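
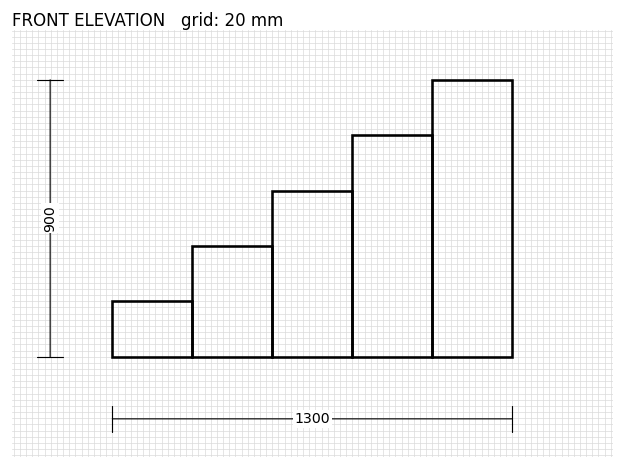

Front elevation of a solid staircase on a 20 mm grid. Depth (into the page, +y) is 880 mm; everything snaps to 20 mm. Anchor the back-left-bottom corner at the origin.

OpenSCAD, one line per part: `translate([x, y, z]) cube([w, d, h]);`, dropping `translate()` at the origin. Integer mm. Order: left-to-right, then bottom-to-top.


cube([260, 880, 180]);
translate([260, 0, 0]) cube([260, 880, 360]);
translate([520, 0, 0]) cube([260, 880, 540]);
translate([780, 0, 0]) cube([260, 880, 720]);
translate([1040, 0, 0]) cube([260, 880, 900]);


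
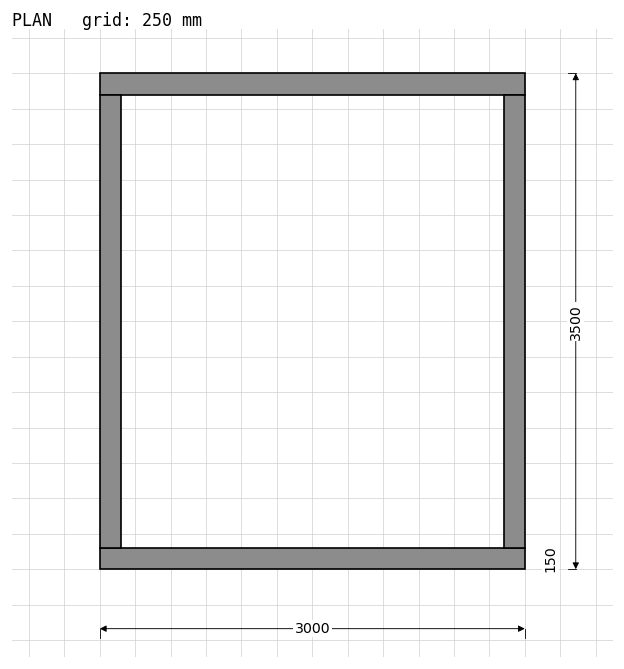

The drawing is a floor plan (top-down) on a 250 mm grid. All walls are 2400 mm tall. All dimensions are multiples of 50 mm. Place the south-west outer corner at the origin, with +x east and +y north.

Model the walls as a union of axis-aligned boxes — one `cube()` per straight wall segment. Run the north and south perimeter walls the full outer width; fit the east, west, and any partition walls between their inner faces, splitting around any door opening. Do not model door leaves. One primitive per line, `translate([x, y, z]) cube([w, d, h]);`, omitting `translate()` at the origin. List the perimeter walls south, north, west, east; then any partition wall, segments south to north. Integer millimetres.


cube([3000, 150, 2400]);
translate([0, 3350, 0]) cube([3000, 150, 2400]);
translate([0, 150, 0]) cube([150, 3200, 2400]);
translate([2850, 150, 0]) cube([150, 3200, 2400]);


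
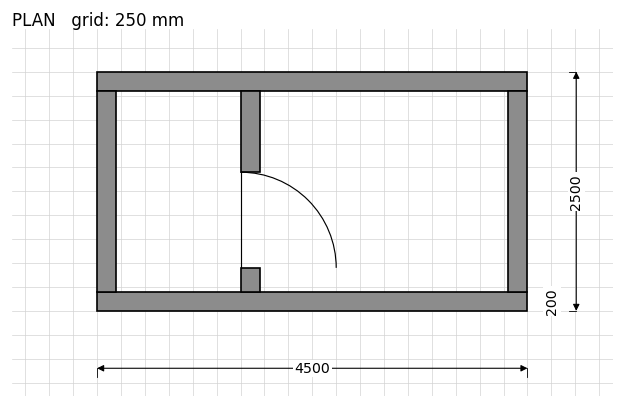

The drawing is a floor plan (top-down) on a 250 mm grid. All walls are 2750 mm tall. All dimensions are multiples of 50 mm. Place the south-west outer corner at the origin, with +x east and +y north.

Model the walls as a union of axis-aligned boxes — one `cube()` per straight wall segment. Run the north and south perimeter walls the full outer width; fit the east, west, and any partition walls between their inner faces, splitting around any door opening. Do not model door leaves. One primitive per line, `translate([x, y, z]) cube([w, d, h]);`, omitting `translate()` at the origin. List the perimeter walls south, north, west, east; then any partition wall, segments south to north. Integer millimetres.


cube([4500, 200, 2750]);
translate([0, 2300, 0]) cube([4500, 200, 2750]);
translate([0, 200, 0]) cube([200, 2100, 2750]);
translate([4300, 200, 0]) cube([200, 2100, 2750]);
translate([1500, 200, 0]) cube([200, 250, 2750]);
translate([1500, 1450, 0]) cube([200, 850, 2750]);


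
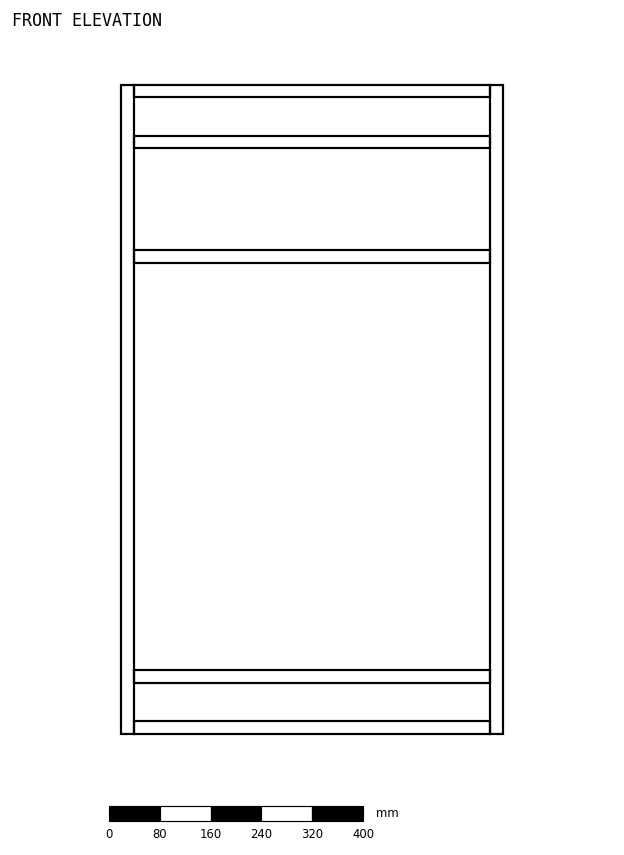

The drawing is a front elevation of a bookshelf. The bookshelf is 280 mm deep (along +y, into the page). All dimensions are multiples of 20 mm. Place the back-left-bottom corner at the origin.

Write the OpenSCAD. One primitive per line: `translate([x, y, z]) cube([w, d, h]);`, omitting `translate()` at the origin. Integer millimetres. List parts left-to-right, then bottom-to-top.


cube([20, 280, 1020]);
translate([20, 0, 0]) cube([560, 280, 20]);
translate([20, 0, 80]) cube([560, 280, 20]);
translate([20, 0, 740]) cube([560, 280, 20]);
translate([20, 0, 920]) cube([560, 280, 20]);
translate([20, 0, 1000]) cube([560, 280, 20]);
translate([580, 0, 0]) cube([20, 280, 1020]);


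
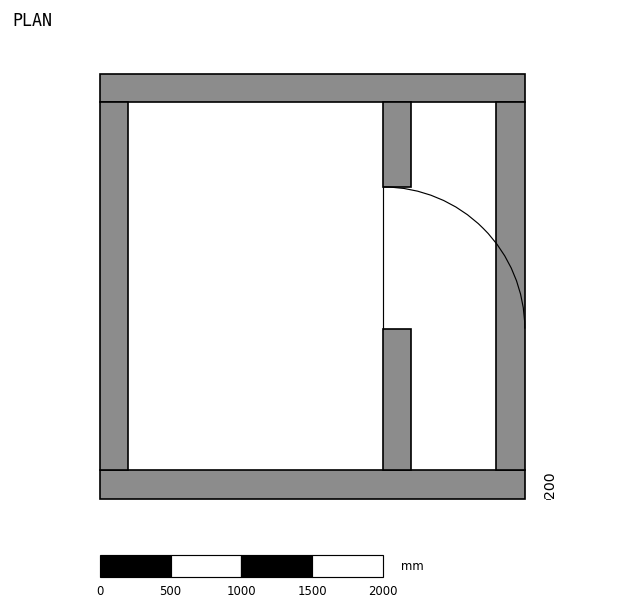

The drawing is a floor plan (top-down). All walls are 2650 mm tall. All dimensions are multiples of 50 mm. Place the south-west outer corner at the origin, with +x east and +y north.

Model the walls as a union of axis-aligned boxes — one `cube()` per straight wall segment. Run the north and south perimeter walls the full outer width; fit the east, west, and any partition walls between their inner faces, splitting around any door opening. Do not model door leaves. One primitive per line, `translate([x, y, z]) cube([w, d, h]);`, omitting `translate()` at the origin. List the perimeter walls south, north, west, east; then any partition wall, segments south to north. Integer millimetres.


cube([3000, 200, 2650]);
translate([0, 2800, 0]) cube([3000, 200, 2650]);
translate([0, 200, 0]) cube([200, 2600, 2650]);
translate([2800, 200, 0]) cube([200, 2600, 2650]);
translate([2000, 200, 0]) cube([200, 1000, 2650]);
translate([2000, 2200, 0]) cube([200, 600, 2650]);


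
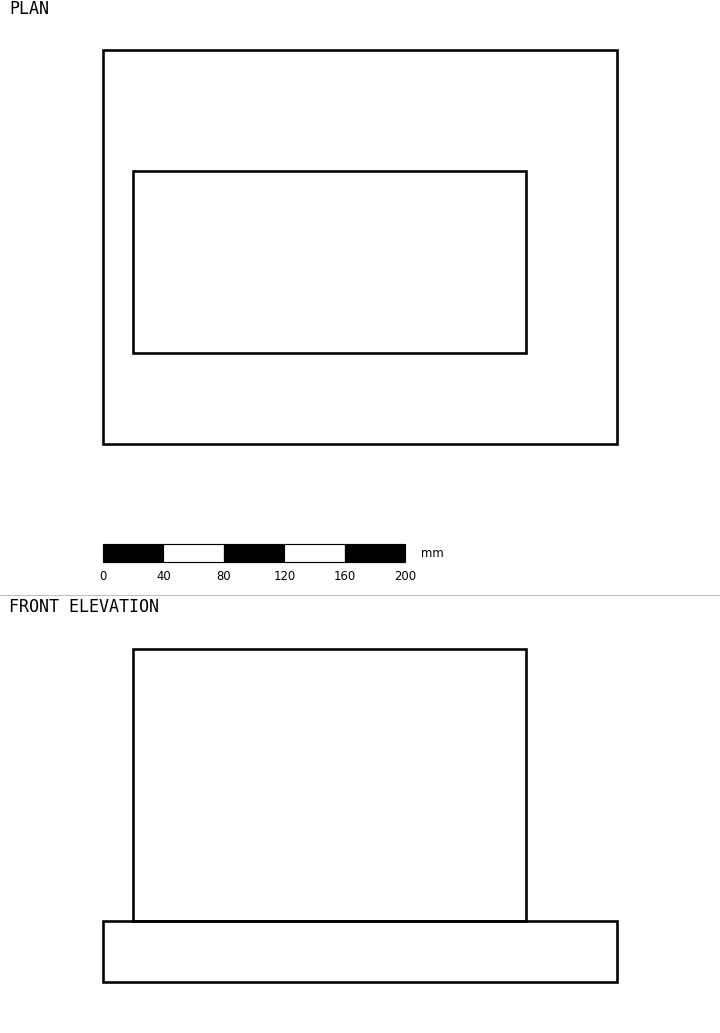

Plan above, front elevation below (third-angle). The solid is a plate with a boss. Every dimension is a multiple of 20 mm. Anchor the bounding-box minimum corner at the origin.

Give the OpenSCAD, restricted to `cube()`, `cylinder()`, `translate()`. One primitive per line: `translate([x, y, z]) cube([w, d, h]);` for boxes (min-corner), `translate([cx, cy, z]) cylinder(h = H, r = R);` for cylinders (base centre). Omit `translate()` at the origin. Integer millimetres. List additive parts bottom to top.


cube([340, 260, 40]);
translate([20, 60, 40]) cube([260, 120, 180]);


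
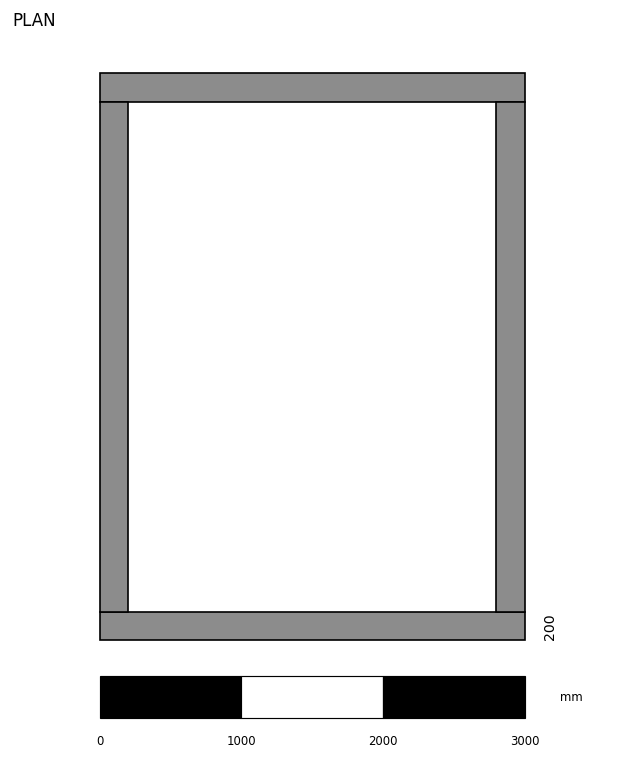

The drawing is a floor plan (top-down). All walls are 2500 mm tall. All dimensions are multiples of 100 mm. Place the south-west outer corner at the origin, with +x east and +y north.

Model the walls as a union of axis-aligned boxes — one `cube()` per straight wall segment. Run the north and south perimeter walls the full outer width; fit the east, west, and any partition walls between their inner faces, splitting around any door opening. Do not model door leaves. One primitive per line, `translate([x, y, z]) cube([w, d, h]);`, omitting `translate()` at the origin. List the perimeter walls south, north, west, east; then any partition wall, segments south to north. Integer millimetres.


cube([3000, 200, 2500]);
translate([0, 3800, 0]) cube([3000, 200, 2500]);
translate([0, 200, 0]) cube([200, 3600, 2500]);
translate([2800, 200, 0]) cube([200, 3600, 2500]);


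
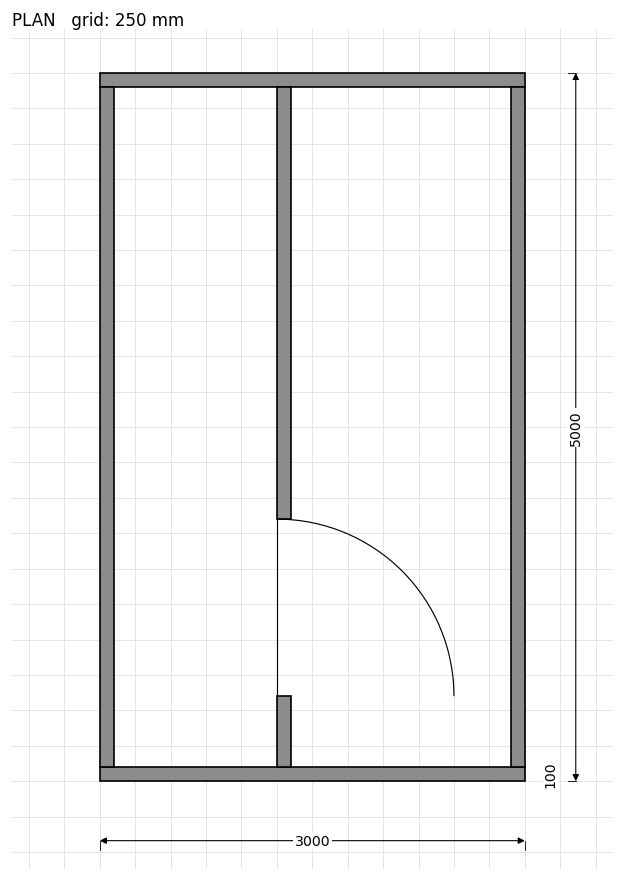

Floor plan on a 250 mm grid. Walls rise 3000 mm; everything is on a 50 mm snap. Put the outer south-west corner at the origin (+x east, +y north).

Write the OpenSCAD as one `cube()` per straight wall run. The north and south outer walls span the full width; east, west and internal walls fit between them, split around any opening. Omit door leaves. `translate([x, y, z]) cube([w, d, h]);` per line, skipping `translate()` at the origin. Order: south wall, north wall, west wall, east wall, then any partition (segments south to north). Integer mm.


cube([3000, 100, 3000]);
translate([0, 4900, 0]) cube([3000, 100, 3000]);
translate([0, 100, 0]) cube([100, 4800, 3000]);
translate([2900, 100, 0]) cube([100, 4800, 3000]);
translate([1250, 100, 0]) cube([100, 500, 3000]);
translate([1250, 1850, 0]) cube([100, 3050, 3000]);


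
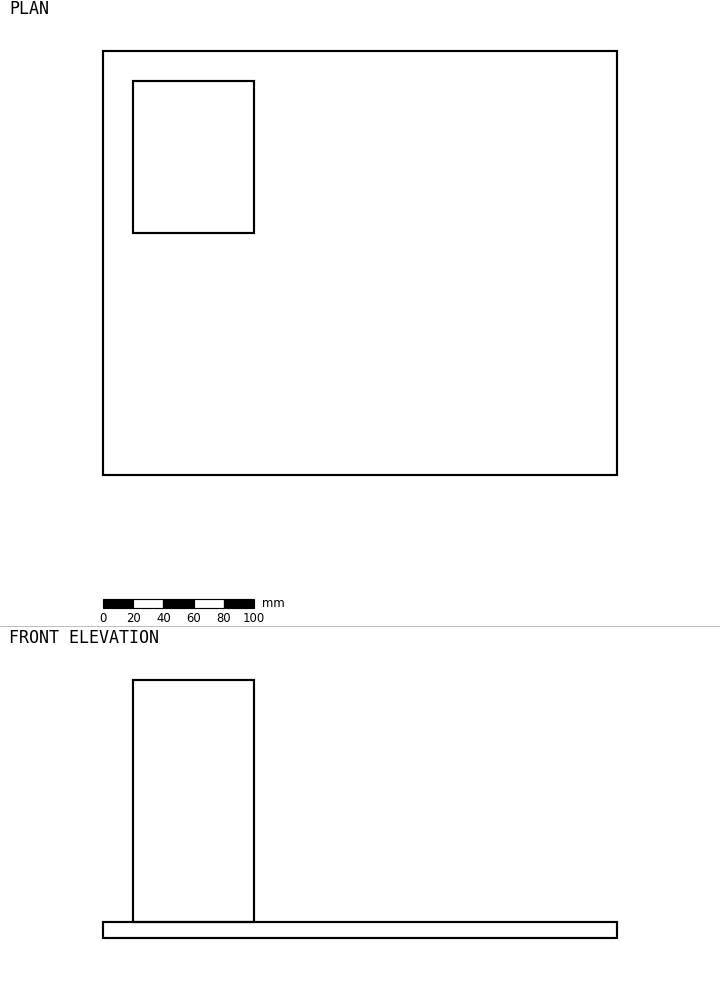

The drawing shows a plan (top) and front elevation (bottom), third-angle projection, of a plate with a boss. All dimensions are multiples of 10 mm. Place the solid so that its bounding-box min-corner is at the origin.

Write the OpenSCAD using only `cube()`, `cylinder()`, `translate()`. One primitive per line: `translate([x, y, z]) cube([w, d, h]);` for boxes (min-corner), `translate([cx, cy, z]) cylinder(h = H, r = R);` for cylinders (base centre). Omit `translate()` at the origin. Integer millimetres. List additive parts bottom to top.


cube([340, 280, 10]);
translate([20, 160, 10]) cube([80, 100, 160]);


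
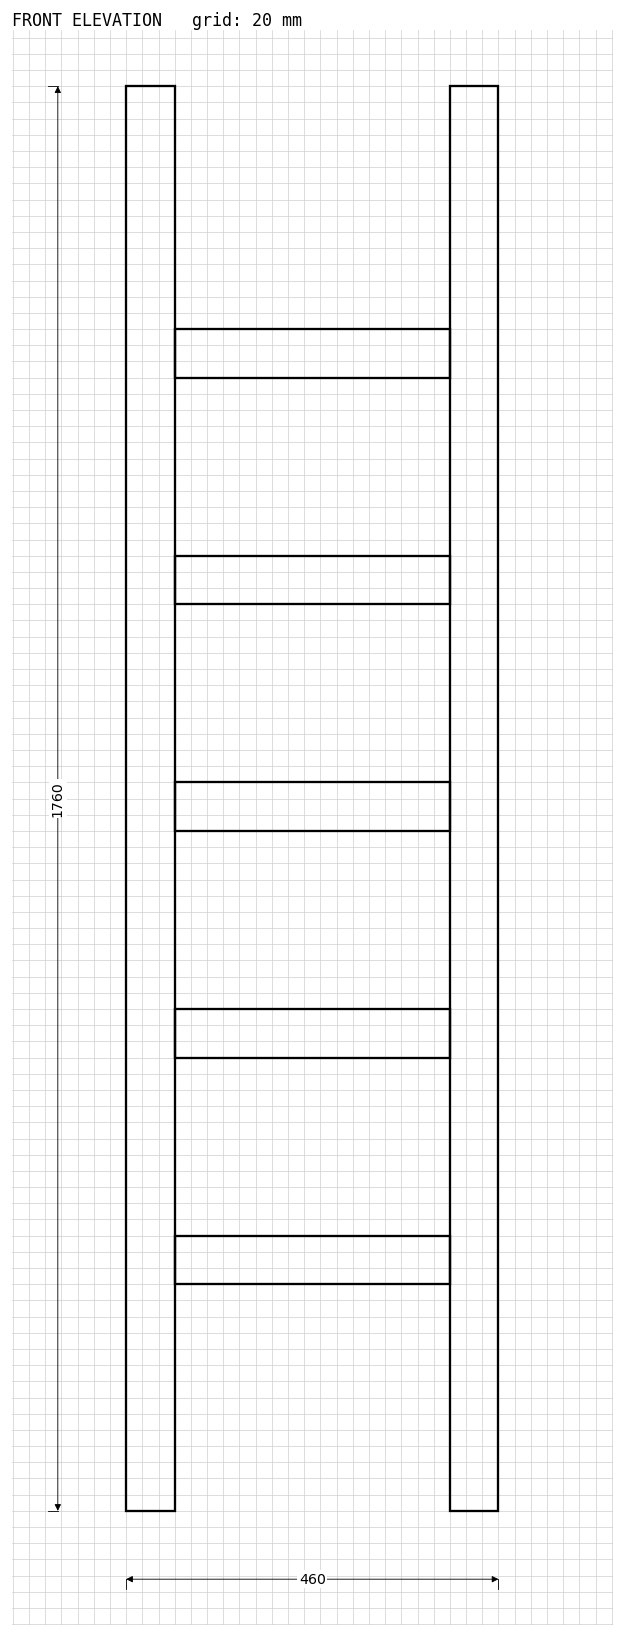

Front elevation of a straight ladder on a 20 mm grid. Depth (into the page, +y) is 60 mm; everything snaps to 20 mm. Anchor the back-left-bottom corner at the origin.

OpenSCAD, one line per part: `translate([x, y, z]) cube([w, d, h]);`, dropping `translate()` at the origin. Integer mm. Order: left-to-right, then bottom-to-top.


cube([60, 60, 1760]);
translate([60, 0, 280]) cube([340, 60, 60]);
translate([60, 0, 560]) cube([340, 60, 60]);
translate([60, 0, 840]) cube([340, 60, 60]);
translate([60, 0, 1120]) cube([340, 60, 60]);
translate([60, 0, 1400]) cube([340, 60, 60]);
translate([400, 0, 0]) cube([60, 60, 1760]);


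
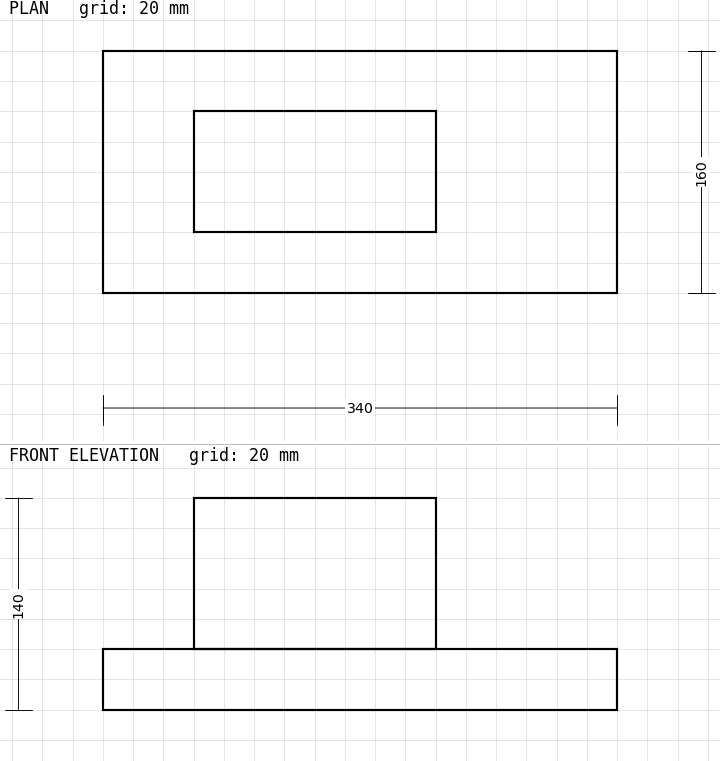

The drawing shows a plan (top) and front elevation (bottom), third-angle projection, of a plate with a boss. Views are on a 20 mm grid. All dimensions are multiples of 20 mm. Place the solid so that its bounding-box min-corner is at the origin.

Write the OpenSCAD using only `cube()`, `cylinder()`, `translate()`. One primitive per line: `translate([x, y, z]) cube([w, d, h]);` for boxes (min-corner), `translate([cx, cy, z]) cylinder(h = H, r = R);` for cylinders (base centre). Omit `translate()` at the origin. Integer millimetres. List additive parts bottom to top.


cube([340, 160, 40]);
translate([60, 40, 40]) cube([160, 80, 100]);


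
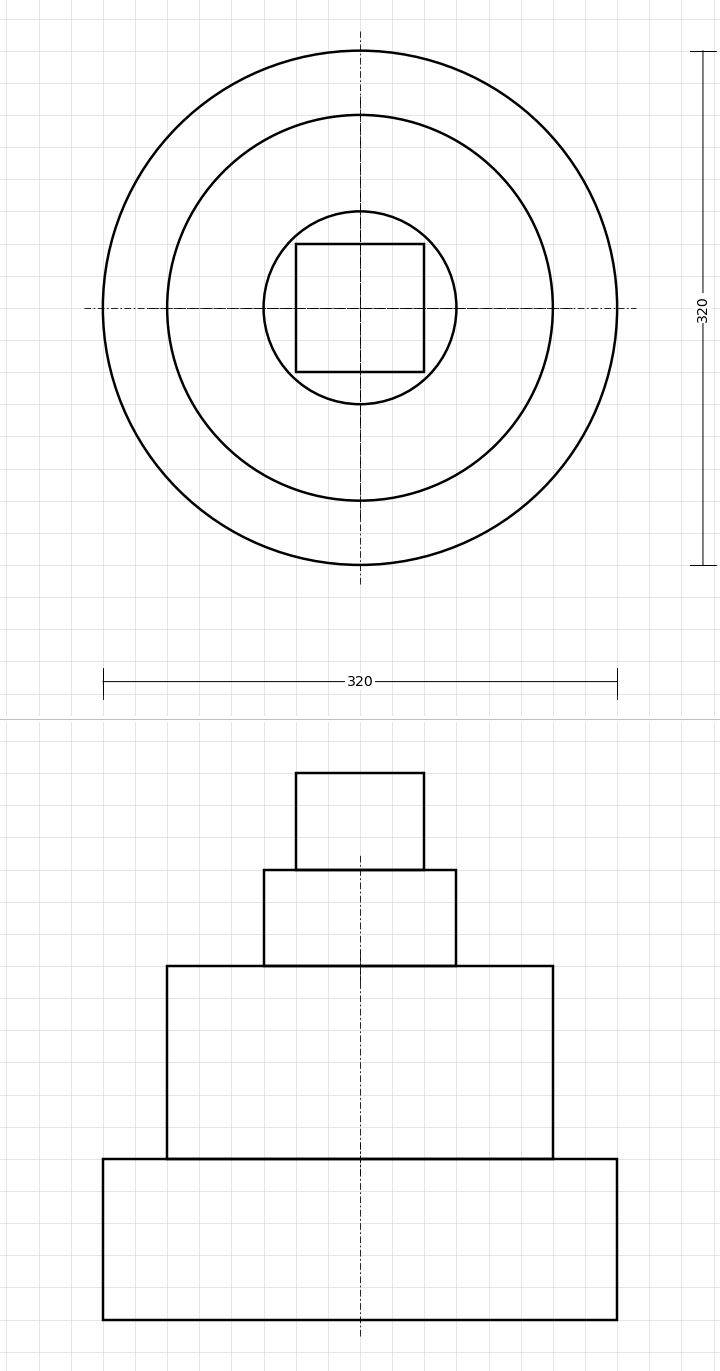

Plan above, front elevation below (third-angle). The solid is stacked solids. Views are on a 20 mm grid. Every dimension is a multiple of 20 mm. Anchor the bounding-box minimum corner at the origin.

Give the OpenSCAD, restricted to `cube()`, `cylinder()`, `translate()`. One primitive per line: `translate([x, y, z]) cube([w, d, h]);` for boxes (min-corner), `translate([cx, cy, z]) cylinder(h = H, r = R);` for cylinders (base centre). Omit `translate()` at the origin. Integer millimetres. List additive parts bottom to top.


translate([160, 160, 0]) cylinder(h = 100, r = 160);
translate([160, 160, 100]) cylinder(h = 120, r = 120);
translate([160, 160, 220]) cylinder(h = 60, r = 60);
translate([120, 120, 280]) cube([80, 80, 60]);


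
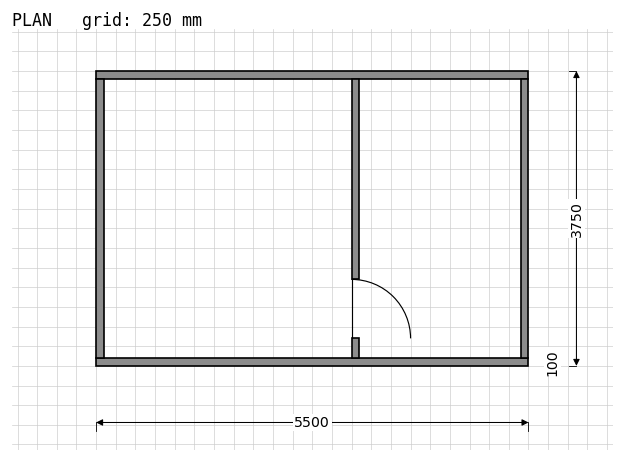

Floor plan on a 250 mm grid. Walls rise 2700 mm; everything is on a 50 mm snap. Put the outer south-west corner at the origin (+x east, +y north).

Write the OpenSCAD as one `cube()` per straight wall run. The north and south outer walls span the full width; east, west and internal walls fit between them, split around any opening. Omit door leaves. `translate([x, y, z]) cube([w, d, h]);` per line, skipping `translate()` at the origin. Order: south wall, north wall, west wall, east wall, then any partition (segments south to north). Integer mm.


cube([5500, 100, 2700]);
translate([0, 3650, 0]) cube([5500, 100, 2700]);
translate([0, 100, 0]) cube([100, 3550, 2700]);
translate([5400, 100, 0]) cube([100, 3550, 2700]);
translate([3250, 100, 0]) cube([100, 250, 2700]);
translate([3250, 1100, 0]) cube([100, 2550, 2700]);


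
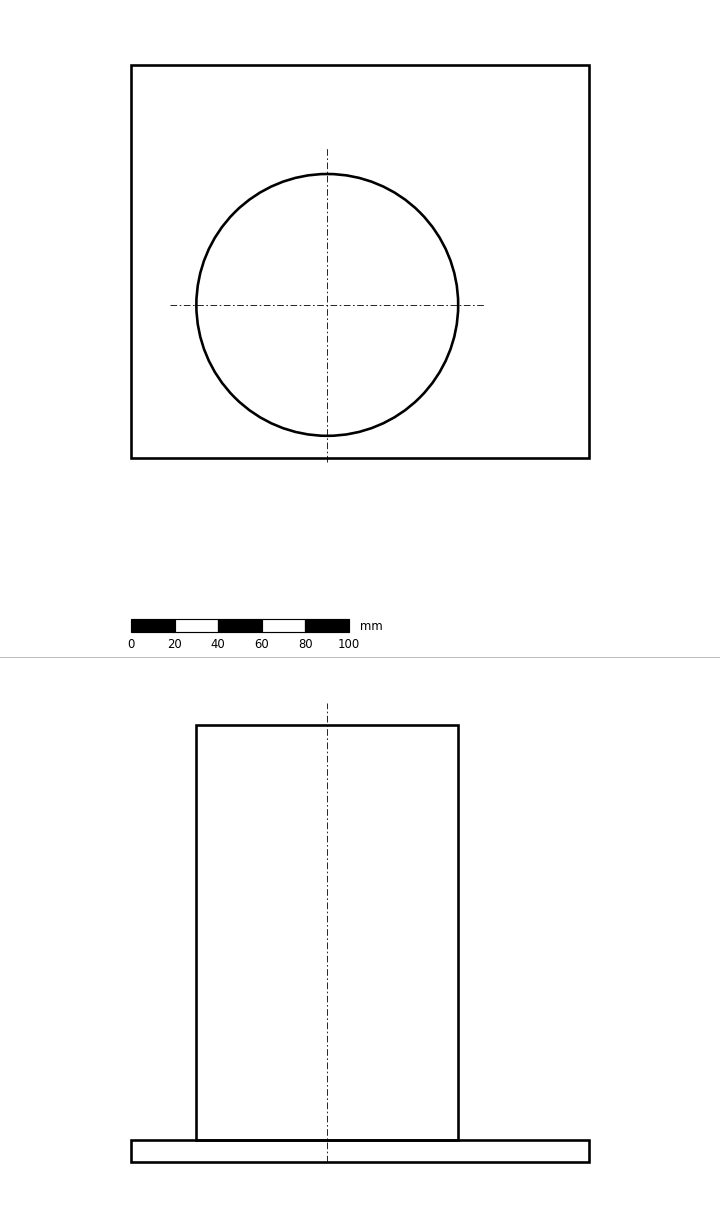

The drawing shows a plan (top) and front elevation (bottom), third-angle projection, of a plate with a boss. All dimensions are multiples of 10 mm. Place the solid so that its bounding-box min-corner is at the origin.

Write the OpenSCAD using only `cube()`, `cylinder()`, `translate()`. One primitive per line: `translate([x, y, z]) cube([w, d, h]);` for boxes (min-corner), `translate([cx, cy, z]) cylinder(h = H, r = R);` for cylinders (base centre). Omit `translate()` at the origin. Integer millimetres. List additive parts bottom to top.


cube([210, 180, 10]);
translate([90, 70, 10]) cylinder(h = 190, r = 60);


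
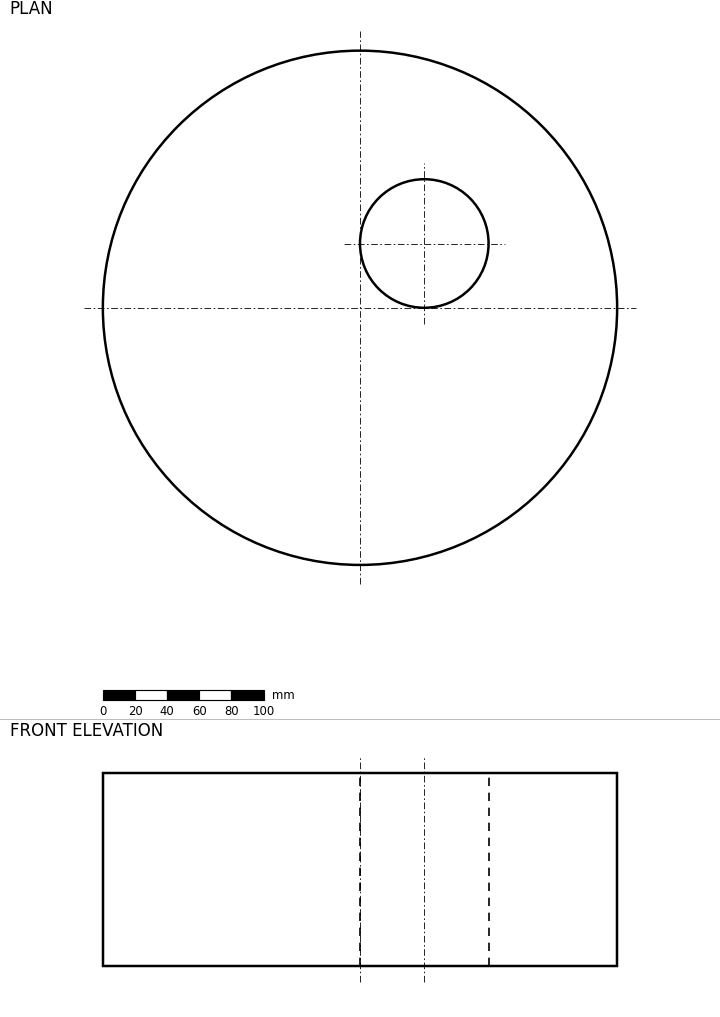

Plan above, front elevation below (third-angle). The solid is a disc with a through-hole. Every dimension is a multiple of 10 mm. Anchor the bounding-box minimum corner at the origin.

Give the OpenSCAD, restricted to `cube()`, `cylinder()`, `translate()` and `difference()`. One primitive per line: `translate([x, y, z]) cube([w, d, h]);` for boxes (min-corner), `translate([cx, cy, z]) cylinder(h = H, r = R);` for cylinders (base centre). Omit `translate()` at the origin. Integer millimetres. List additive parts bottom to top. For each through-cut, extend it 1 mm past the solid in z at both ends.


difference() {
  translate([160, 160, 0]) cylinder(h = 120, r = 160);
  translate([200, 200, -1]) cylinder(h = 122, r = 40);
}


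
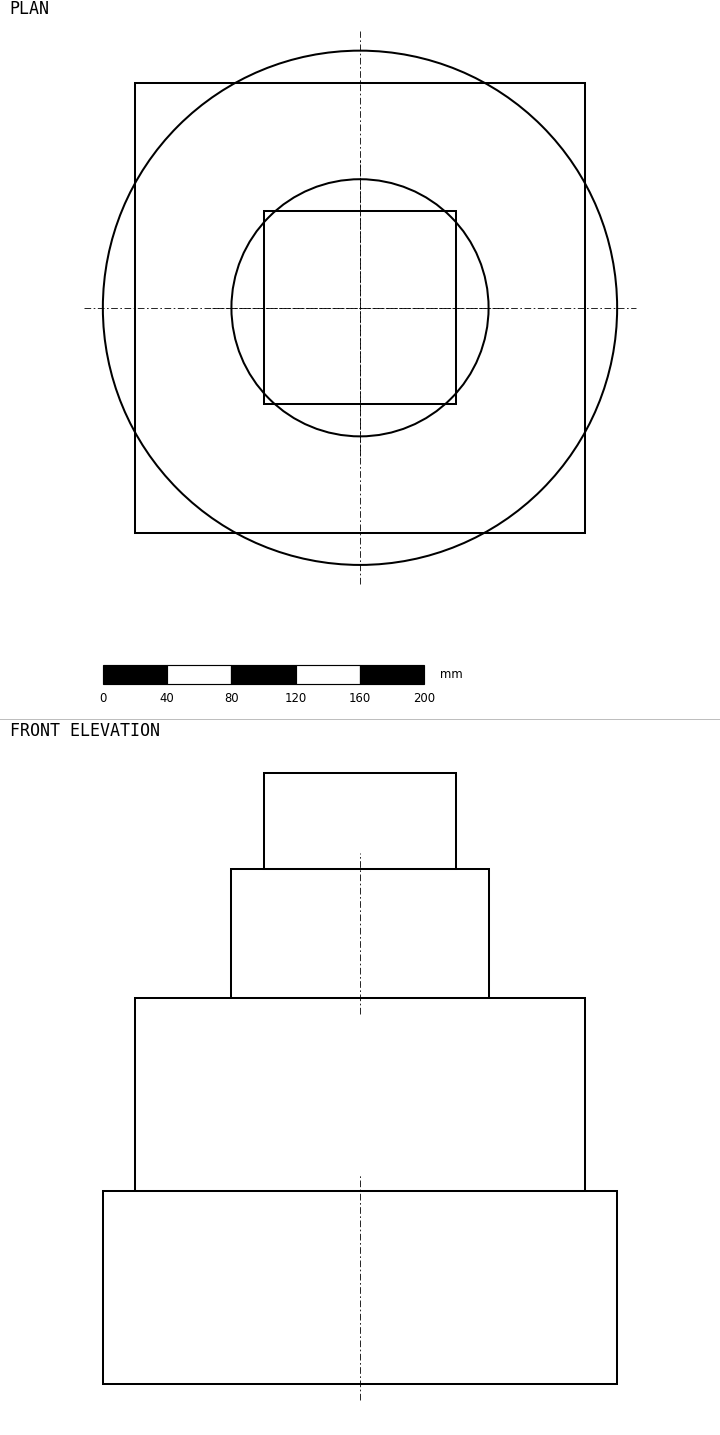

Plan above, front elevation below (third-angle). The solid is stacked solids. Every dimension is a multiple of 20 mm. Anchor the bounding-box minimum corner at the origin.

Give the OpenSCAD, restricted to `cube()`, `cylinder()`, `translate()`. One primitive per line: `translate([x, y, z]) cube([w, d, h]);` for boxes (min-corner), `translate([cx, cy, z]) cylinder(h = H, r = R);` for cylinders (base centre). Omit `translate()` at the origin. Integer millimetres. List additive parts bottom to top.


translate([160, 160, 0]) cylinder(h = 120, r = 160);
translate([20, 20, 120]) cube([280, 280, 120]);
translate([160, 160, 240]) cylinder(h = 80, r = 80);
translate([100, 100, 320]) cube([120, 120, 60]);


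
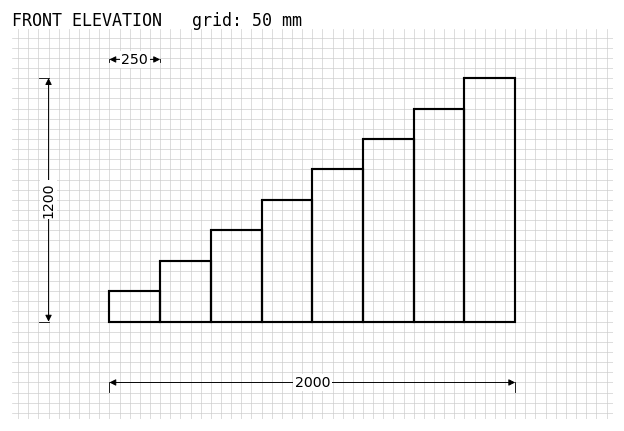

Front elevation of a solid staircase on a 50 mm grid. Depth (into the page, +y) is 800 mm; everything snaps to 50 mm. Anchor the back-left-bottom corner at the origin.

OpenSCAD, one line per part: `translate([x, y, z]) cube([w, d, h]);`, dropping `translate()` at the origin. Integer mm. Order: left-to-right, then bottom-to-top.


cube([250, 800, 150]);
translate([250, 0, 0]) cube([250, 800, 300]);
translate([500, 0, 0]) cube([250, 800, 450]);
translate([750, 0, 0]) cube([250, 800, 600]);
translate([1000, 0, 0]) cube([250, 800, 750]);
translate([1250, 0, 0]) cube([250, 800, 900]);
translate([1500, 0, 0]) cube([250, 800, 1050]);
translate([1750, 0, 0]) cube([250, 800, 1200]);


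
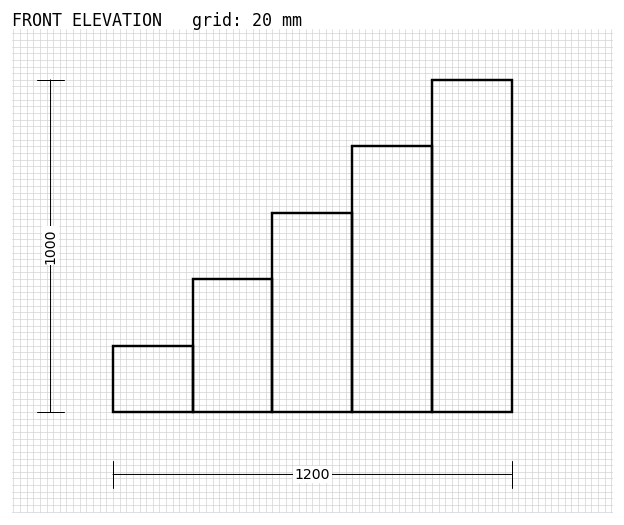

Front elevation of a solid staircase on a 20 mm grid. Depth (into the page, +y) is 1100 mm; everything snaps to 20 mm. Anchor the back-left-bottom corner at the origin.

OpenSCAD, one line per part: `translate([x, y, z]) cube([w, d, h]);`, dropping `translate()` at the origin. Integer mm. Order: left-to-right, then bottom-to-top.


cube([240, 1100, 200]);
translate([240, 0, 0]) cube([240, 1100, 400]);
translate([480, 0, 0]) cube([240, 1100, 600]);
translate([720, 0, 0]) cube([240, 1100, 800]);
translate([960, 0, 0]) cube([240, 1100, 1000]);


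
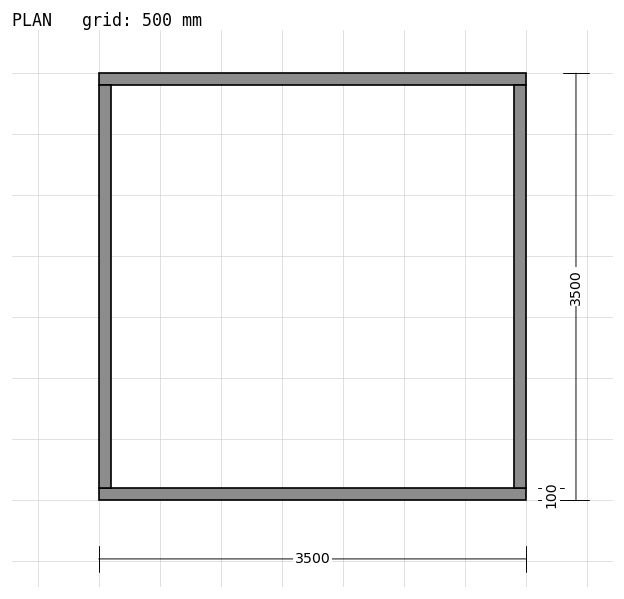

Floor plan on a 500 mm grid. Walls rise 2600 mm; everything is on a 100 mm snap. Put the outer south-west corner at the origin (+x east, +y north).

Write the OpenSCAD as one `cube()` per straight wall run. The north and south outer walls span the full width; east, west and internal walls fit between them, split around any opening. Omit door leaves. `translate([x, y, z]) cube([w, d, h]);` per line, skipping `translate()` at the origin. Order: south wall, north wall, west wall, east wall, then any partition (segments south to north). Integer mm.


cube([3500, 100, 2600]);
translate([0, 3400, 0]) cube([3500, 100, 2600]);
translate([0, 100, 0]) cube([100, 3300, 2600]);
translate([3400, 100, 0]) cube([100, 3300, 2600]);


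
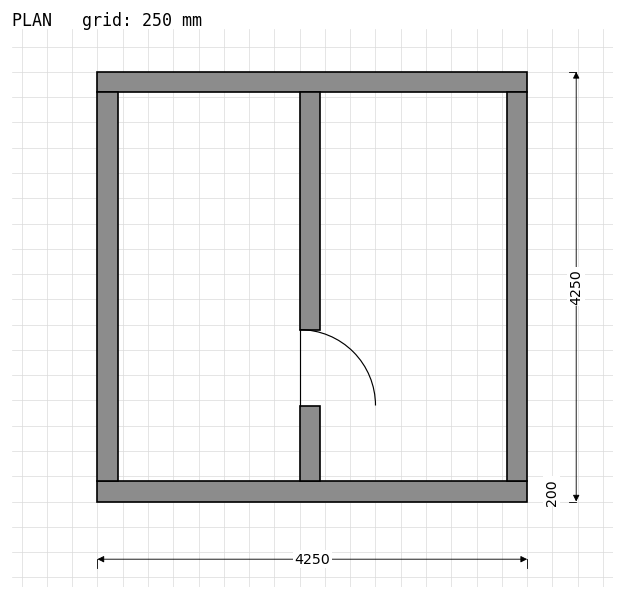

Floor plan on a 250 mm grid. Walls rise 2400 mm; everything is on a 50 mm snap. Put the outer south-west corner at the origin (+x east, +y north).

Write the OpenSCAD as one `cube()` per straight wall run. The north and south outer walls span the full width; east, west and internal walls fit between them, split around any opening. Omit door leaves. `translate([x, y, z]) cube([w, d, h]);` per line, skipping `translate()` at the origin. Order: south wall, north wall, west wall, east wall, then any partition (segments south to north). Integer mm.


cube([4250, 200, 2400]);
translate([0, 4050, 0]) cube([4250, 200, 2400]);
translate([0, 200, 0]) cube([200, 3850, 2400]);
translate([4050, 200, 0]) cube([200, 3850, 2400]);
translate([2000, 200, 0]) cube([200, 750, 2400]);
translate([2000, 1700, 0]) cube([200, 2350, 2400]);


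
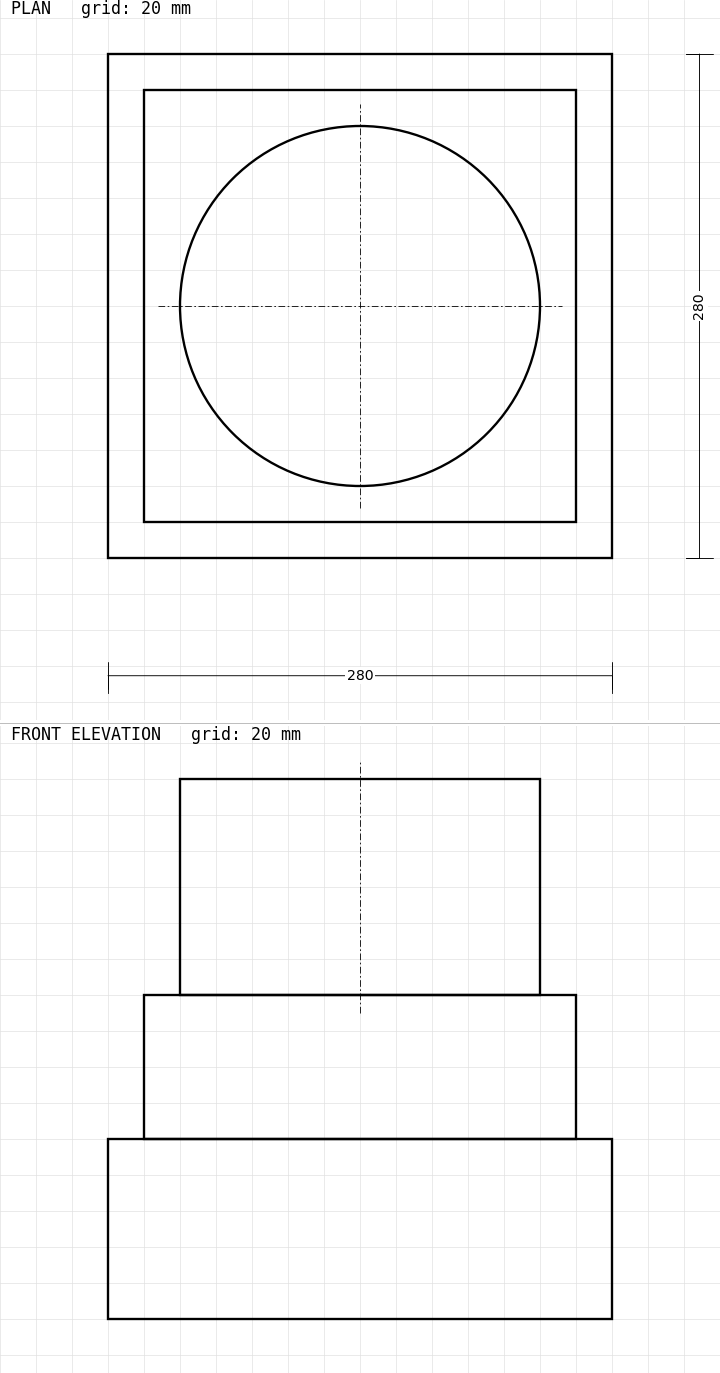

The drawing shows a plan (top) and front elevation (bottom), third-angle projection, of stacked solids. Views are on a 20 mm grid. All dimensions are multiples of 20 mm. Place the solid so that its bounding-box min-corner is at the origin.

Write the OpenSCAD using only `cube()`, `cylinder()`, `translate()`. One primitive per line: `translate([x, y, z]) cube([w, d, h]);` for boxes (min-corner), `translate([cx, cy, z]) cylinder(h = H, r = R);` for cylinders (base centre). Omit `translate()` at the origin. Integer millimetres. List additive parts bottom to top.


cube([280, 280, 100]);
translate([20, 20, 100]) cube([240, 240, 80]);
translate([140, 140, 180]) cylinder(h = 120, r = 100);


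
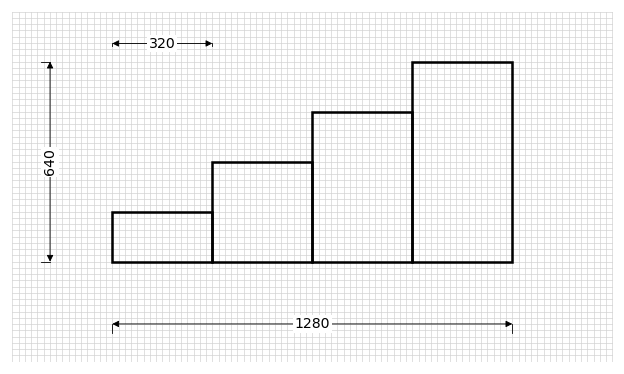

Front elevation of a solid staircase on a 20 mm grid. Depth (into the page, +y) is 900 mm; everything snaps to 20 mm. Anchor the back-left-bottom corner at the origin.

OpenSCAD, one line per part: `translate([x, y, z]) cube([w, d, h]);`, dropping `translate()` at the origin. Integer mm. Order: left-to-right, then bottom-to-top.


cube([320, 900, 160]);
translate([320, 0, 0]) cube([320, 900, 320]);
translate([640, 0, 0]) cube([320, 900, 480]);
translate([960, 0, 0]) cube([320, 900, 640]);


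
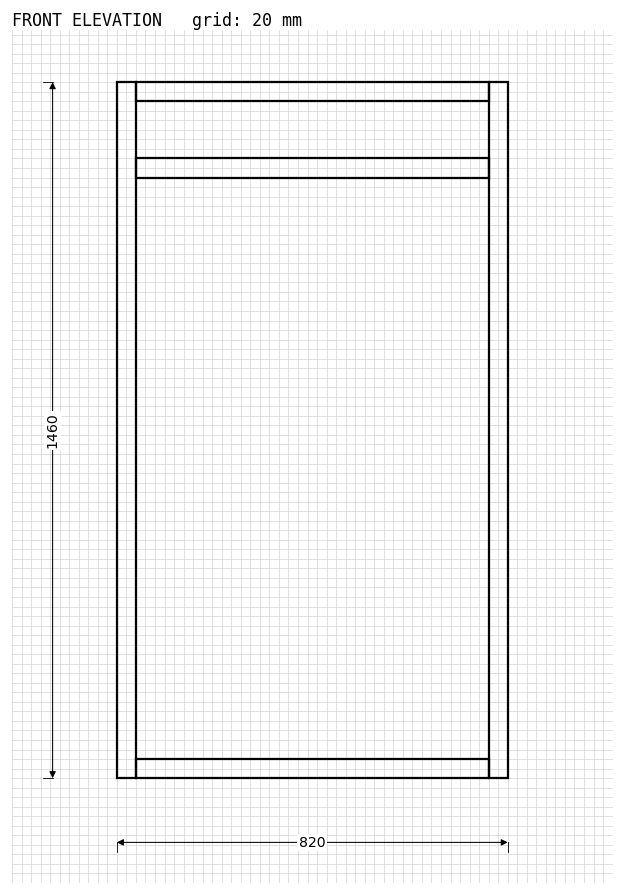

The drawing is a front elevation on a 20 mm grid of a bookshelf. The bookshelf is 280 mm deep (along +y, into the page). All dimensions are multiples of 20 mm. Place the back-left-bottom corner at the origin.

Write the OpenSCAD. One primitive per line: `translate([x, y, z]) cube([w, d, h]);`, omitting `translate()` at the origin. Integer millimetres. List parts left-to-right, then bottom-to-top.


cube([40, 280, 1460]);
translate([40, 0, 0]) cube([740, 280, 40]);
translate([40, 0, 1260]) cube([740, 280, 40]);
translate([40, 0, 1420]) cube([740, 280, 40]);
translate([780, 0, 0]) cube([40, 280, 1460]);


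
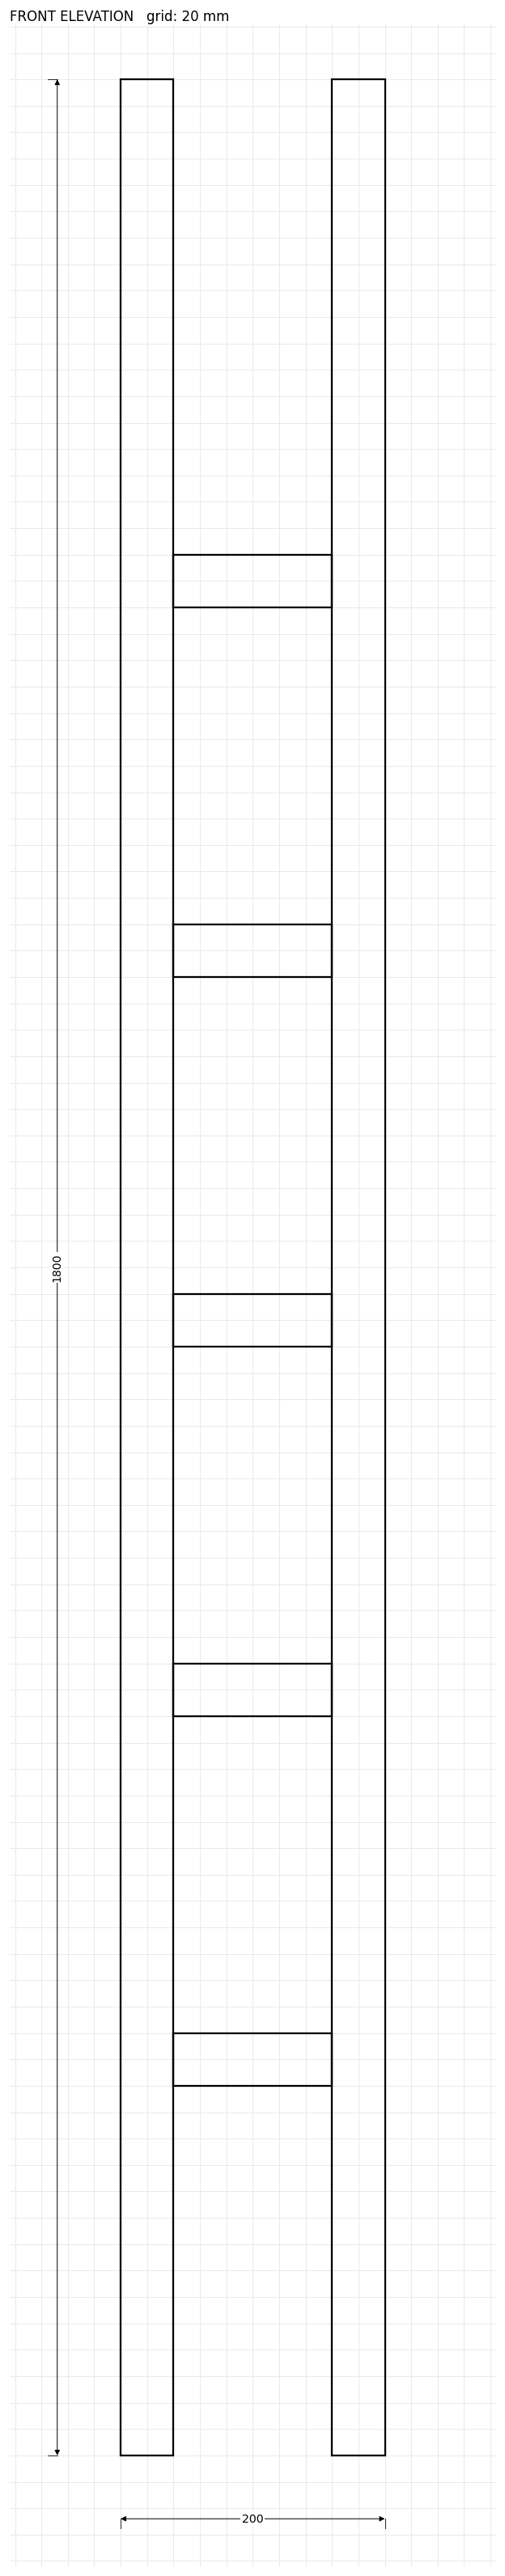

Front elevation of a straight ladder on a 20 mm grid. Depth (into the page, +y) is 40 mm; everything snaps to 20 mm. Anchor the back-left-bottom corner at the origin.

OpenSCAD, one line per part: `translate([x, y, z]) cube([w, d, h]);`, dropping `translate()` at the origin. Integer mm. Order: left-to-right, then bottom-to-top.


cube([40, 40, 1800]);
translate([40, 0, 280]) cube([120, 40, 40]);
translate([40, 0, 560]) cube([120, 40, 40]);
translate([40, 0, 840]) cube([120, 40, 40]);
translate([40, 0, 1120]) cube([120, 40, 40]);
translate([40, 0, 1400]) cube([120, 40, 40]);
translate([160, 0, 0]) cube([40, 40, 1800]);


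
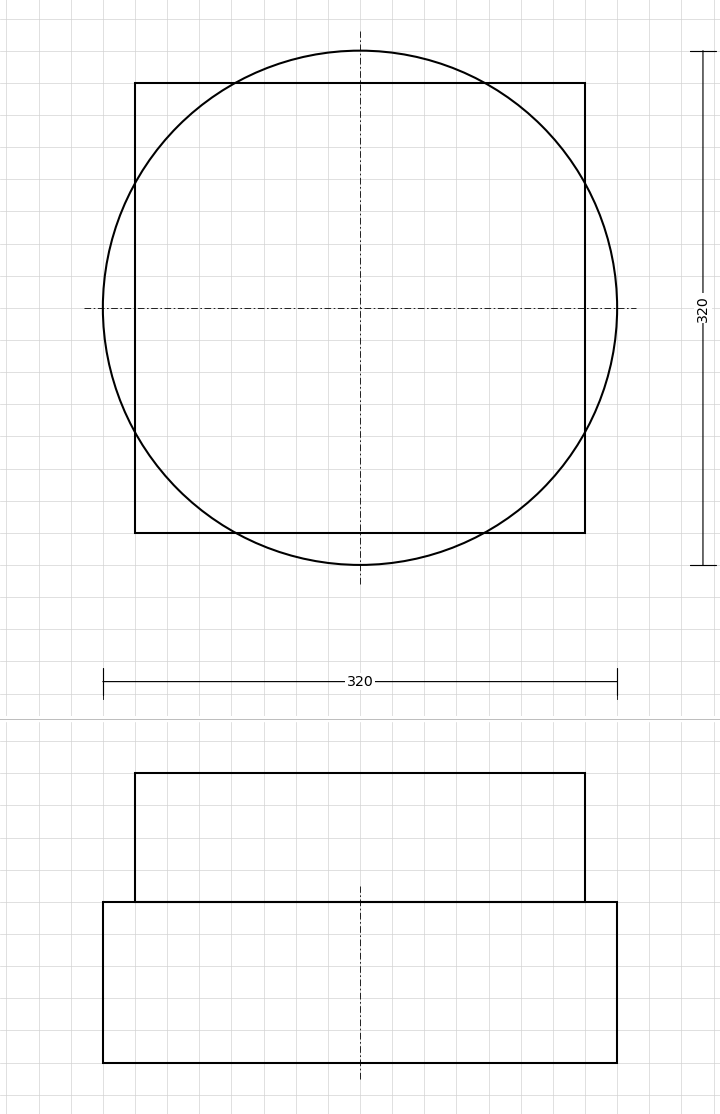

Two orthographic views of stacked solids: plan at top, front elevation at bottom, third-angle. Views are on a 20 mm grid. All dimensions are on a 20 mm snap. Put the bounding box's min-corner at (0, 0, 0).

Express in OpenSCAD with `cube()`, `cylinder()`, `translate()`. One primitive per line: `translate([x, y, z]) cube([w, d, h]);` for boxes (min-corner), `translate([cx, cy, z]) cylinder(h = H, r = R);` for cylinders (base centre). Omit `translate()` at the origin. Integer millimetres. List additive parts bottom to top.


translate([160, 160, 0]) cylinder(h = 100, r = 160);
translate([20, 20, 100]) cube([280, 280, 80]);


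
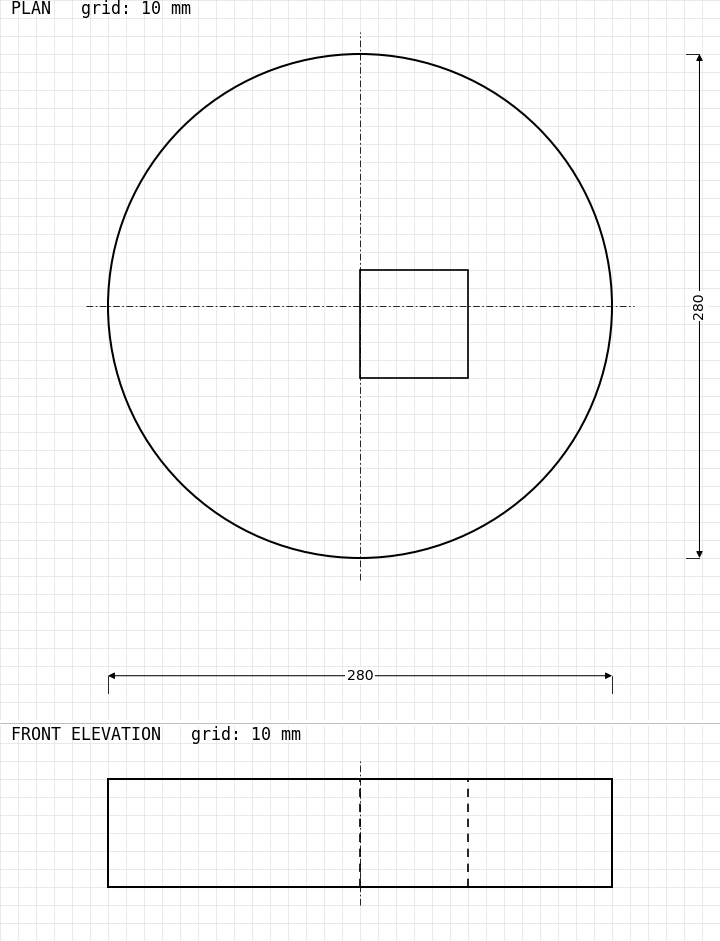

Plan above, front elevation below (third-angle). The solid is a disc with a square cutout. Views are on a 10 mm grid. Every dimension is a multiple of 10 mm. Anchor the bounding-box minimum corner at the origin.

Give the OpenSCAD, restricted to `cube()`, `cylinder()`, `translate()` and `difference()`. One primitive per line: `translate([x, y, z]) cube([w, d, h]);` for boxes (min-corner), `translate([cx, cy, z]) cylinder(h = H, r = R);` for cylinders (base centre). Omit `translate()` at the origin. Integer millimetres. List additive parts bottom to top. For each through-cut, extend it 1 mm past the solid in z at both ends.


difference() {
  translate([140, 140, 0]) cylinder(h = 60, r = 140);
  translate([140, 100, -1]) cube([60, 60, 62]);
}


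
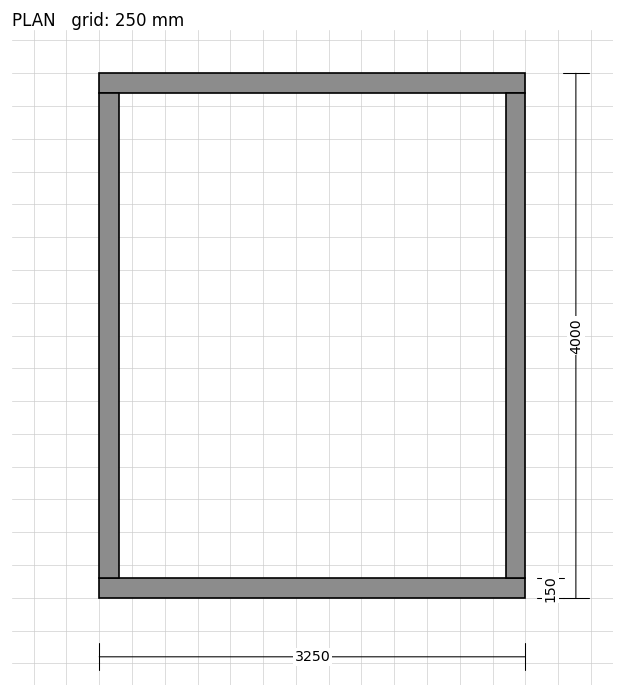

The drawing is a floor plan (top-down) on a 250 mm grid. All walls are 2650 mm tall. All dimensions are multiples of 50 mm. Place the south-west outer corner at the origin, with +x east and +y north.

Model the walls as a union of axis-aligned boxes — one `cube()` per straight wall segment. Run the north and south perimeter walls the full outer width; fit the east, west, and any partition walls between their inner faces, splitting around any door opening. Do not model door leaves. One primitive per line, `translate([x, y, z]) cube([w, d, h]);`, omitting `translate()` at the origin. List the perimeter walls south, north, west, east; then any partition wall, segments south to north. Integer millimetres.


cube([3250, 150, 2650]);
translate([0, 3850, 0]) cube([3250, 150, 2650]);
translate([0, 150, 0]) cube([150, 3700, 2650]);
translate([3100, 150, 0]) cube([150, 3700, 2650]);


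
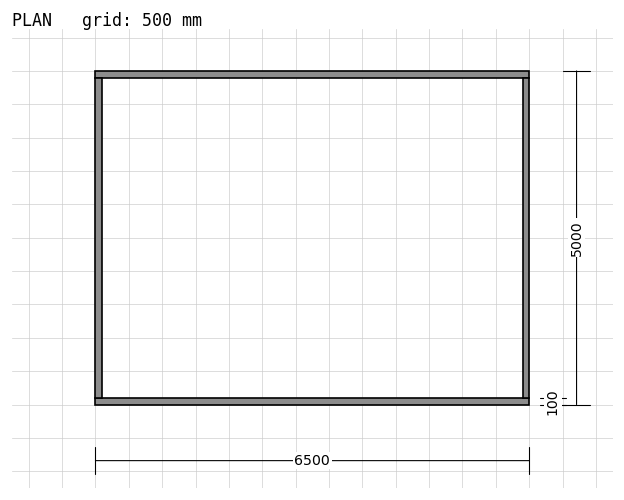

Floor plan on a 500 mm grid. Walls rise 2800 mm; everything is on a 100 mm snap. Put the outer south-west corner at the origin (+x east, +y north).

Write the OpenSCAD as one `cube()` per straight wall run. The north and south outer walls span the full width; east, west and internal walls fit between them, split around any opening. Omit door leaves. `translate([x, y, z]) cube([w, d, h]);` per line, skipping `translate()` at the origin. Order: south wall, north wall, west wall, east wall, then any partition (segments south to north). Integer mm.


cube([6500, 100, 2800]);
translate([0, 4900, 0]) cube([6500, 100, 2800]);
translate([0, 100, 0]) cube([100, 4800, 2800]);
translate([6400, 100, 0]) cube([100, 4800, 2800]);


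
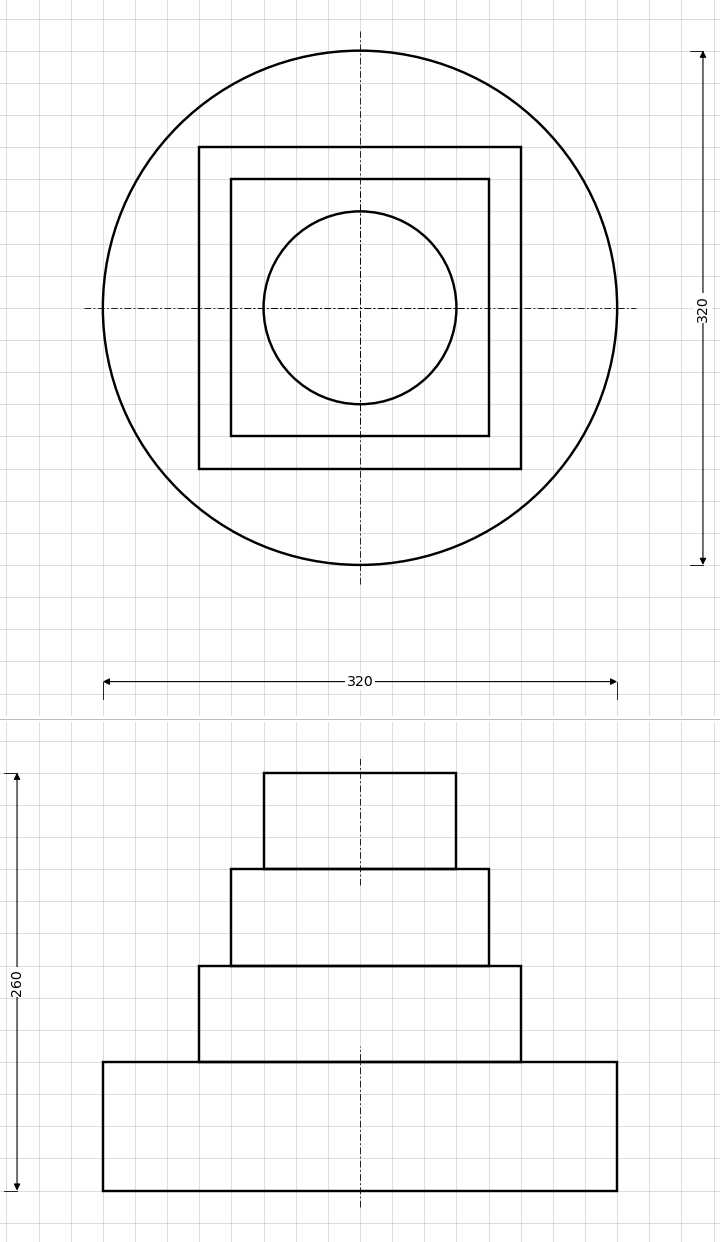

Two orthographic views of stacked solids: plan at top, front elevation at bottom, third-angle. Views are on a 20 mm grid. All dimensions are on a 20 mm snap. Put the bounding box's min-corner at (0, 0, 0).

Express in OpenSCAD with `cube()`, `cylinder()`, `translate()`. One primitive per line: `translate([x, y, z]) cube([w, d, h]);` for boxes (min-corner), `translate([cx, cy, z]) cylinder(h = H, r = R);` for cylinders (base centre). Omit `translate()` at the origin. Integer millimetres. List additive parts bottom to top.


translate([160, 160, 0]) cylinder(h = 80, r = 160);
translate([60, 60, 80]) cube([200, 200, 60]);
translate([80, 80, 140]) cube([160, 160, 60]);
translate([160, 160, 200]) cylinder(h = 60, r = 60);


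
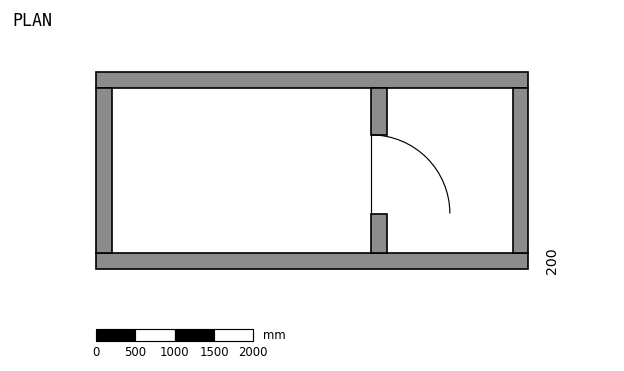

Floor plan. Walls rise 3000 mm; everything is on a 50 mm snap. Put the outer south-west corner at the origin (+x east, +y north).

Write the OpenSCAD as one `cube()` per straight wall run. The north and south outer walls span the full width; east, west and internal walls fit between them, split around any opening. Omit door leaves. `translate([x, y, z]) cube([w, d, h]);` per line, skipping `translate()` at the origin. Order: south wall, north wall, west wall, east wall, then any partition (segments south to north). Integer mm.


cube([5500, 200, 3000]);
translate([0, 2300, 0]) cube([5500, 200, 3000]);
translate([0, 200, 0]) cube([200, 2100, 3000]);
translate([5300, 200, 0]) cube([200, 2100, 3000]);
translate([3500, 200, 0]) cube([200, 500, 3000]);
translate([3500, 1700, 0]) cube([200, 600, 3000]);


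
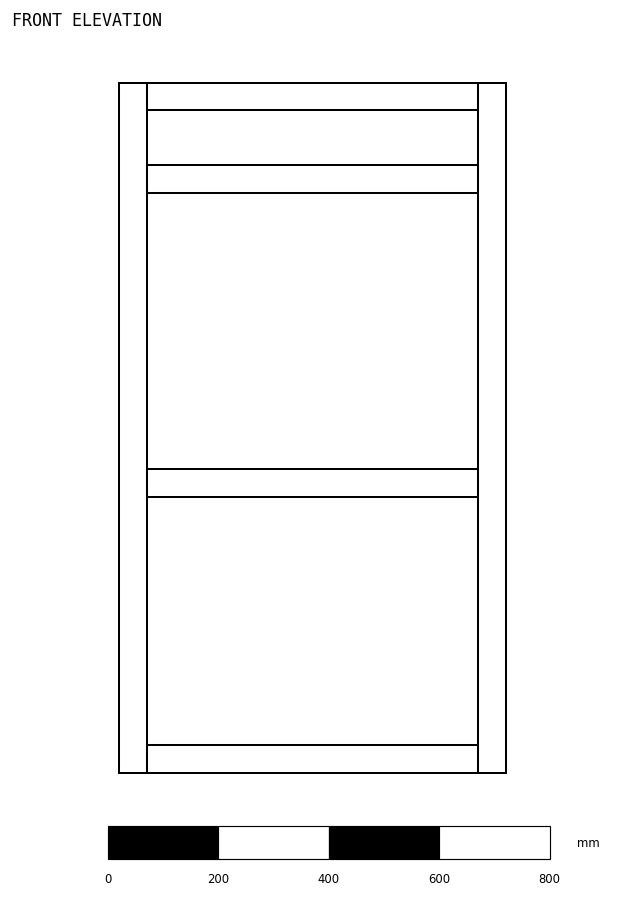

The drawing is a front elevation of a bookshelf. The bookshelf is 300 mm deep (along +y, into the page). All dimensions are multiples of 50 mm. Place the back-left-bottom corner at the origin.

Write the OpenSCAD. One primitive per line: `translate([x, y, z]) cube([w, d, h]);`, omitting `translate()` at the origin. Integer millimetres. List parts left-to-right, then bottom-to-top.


cube([50, 300, 1250]);
translate([50, 0, 0]) cube([600, 300, 50]);
translate([50, 0, 500]) cube([600, 300, 50]);
translate([50, 0, 1050]) cube([600, 300, 50]);
translate([50, 0, 1200]) cube([600, 300, 50]);
translate([650, 0, 0]) cube([50, 300, 1250]);


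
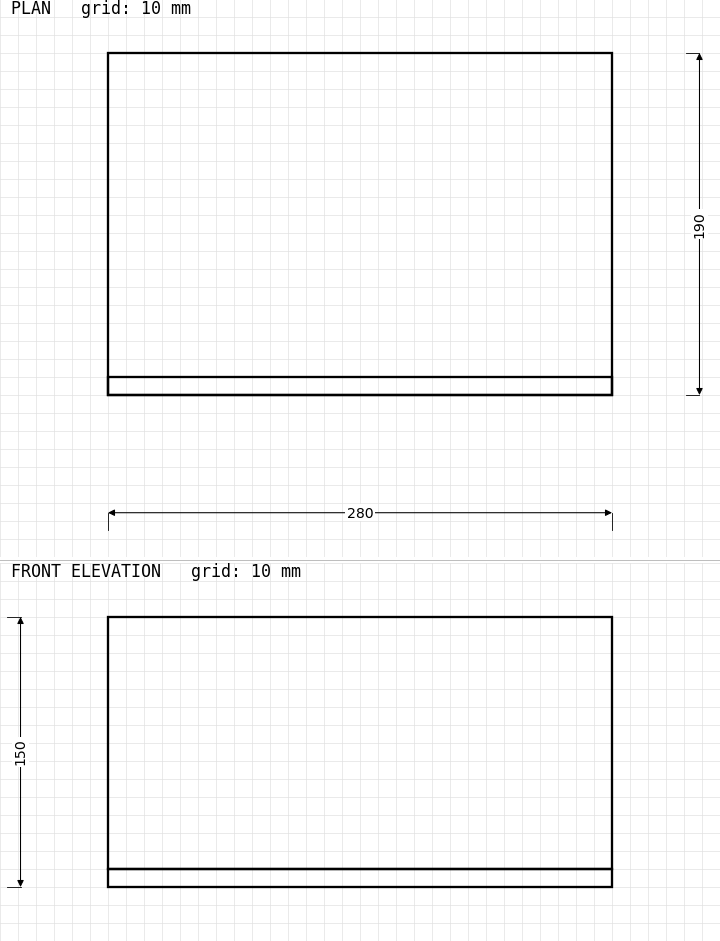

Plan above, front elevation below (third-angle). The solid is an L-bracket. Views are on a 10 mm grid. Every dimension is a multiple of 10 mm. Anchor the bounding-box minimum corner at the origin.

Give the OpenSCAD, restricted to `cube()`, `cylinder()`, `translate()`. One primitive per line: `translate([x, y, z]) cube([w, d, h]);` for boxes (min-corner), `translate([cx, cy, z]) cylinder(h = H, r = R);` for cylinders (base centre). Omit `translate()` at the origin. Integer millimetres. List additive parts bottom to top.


cube([280, 190, 10]);
translate([0, 0, 10]) cube([280, 10, 140]);


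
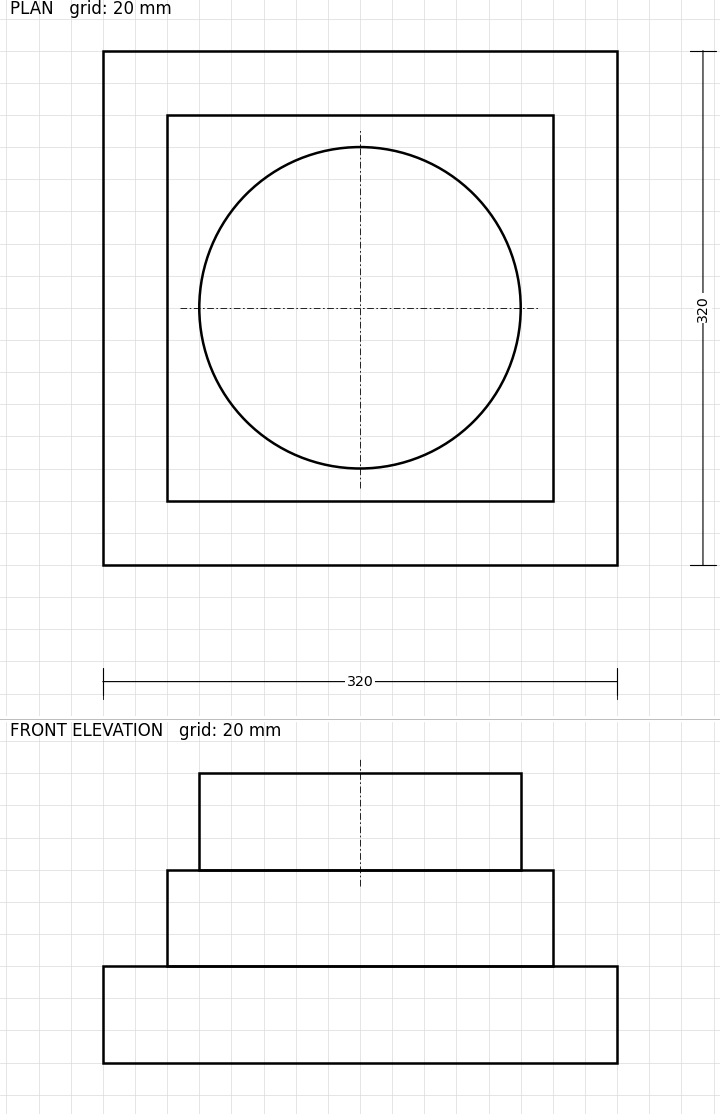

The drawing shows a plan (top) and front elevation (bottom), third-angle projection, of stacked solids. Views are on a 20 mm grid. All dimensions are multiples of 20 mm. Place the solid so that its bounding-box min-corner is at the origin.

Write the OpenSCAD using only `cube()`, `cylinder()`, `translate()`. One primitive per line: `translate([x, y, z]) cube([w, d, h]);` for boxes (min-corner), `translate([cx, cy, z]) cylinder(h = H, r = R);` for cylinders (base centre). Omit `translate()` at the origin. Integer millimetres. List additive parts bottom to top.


cube([320, 320, 60]);
translate([40, 40, 60]) cube([240, 240, 60]);
translate([160, 160, 120]) cylinder(h = 60, r = 100);


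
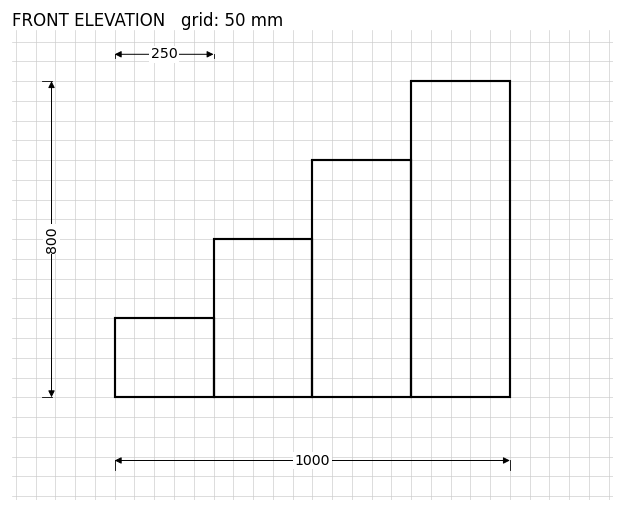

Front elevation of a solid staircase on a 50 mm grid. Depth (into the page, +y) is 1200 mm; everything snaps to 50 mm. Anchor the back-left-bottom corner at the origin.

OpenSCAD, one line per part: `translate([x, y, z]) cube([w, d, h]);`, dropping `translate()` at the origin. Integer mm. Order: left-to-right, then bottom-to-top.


cube([250, 1200, 200]);
translate([250, 0, 0]) cube([250, 1200, 400]);
translate([500, 0, 0]) cube([250, 1200, 600]);
translate([750, 0, 0]) cube([250, 1200, 800]);


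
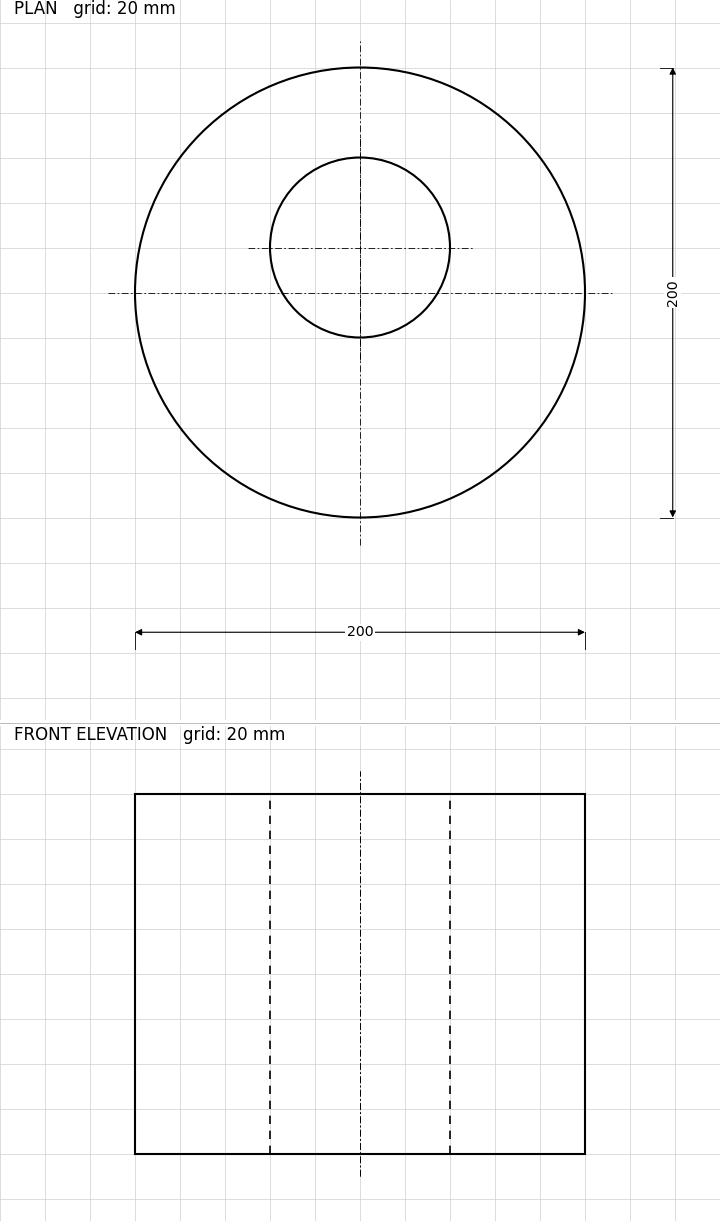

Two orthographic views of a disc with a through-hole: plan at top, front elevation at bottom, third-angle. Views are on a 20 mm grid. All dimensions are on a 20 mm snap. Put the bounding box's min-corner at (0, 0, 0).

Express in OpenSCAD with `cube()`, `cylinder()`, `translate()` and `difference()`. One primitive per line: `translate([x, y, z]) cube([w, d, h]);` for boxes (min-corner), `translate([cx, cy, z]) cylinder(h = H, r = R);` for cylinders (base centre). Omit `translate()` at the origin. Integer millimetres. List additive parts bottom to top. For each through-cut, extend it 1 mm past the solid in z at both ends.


difference() {
  translate([100, 100, 0]) cylinder(h = 160, r = 100);
  translate([100, 120, -1]) cylinder(h = 162, r = 40);
}


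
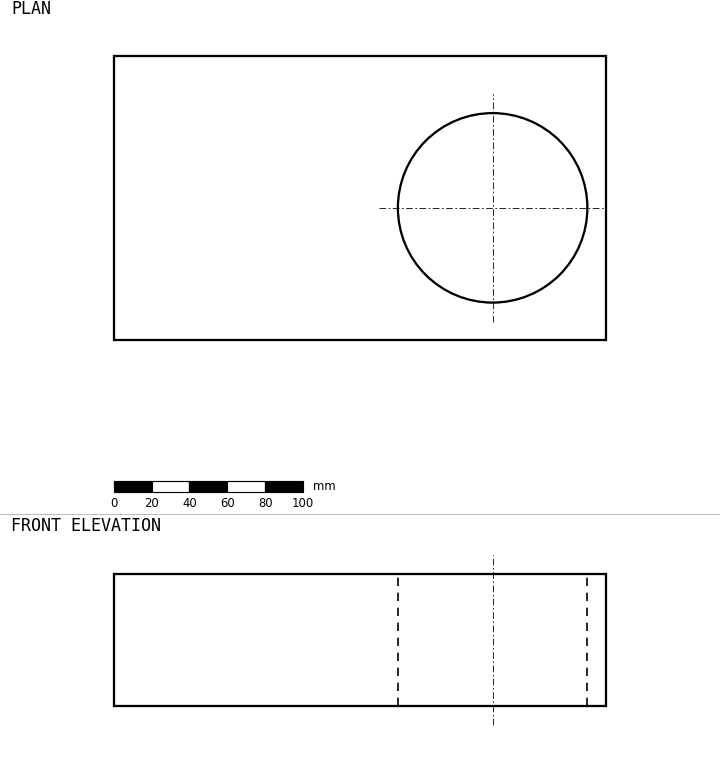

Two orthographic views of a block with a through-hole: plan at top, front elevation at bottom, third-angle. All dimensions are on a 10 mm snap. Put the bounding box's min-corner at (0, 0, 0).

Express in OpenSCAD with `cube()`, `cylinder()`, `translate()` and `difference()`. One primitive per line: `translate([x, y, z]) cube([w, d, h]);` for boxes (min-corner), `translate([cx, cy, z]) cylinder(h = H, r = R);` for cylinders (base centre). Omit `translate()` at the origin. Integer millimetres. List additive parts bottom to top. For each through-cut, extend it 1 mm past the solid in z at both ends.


difference() {
  cube([260, 150, 70]);
  translate([200, 70, -1]) cylinder(h = 72, r = 50);
}


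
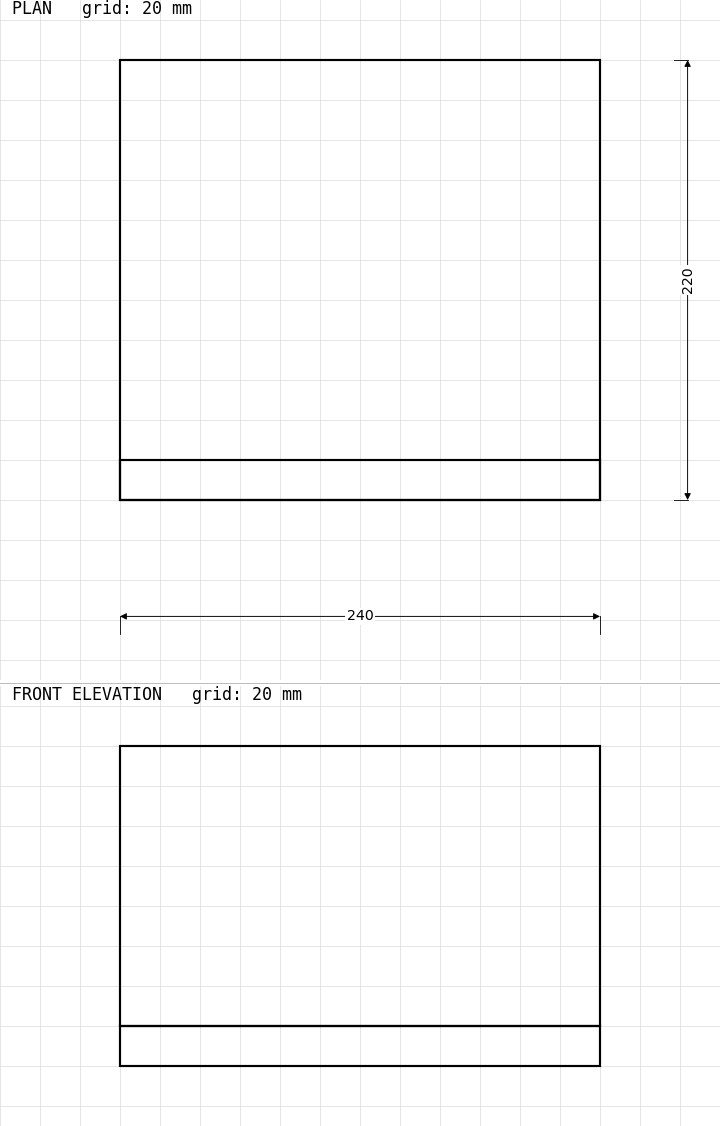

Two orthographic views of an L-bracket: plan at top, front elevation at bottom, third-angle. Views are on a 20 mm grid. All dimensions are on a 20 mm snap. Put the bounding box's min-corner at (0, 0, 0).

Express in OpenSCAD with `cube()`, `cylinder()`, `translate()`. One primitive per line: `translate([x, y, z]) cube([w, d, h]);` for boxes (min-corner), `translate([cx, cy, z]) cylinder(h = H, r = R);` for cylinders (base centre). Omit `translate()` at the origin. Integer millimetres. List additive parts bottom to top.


cube([240, 220, 20]);
translate([0, 0, 20]) cube([240, 20, 140]);
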